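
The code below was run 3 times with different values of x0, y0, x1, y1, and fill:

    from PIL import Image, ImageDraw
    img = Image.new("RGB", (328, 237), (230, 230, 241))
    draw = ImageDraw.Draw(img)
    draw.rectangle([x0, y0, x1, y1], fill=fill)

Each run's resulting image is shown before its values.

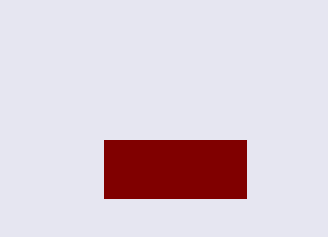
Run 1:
x0 = 104; y0 = 140; x1 = 246; y1 = 198; fill = 'maroon'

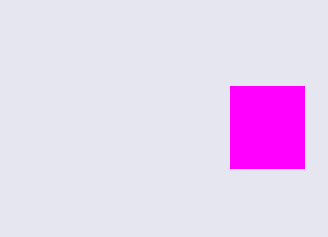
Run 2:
x0 = 230
y0 = 86
x1 = 304
y1 = 168
fill = 'magenta'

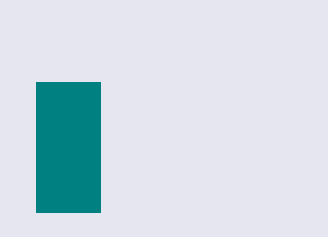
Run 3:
x0 = 36; y0 = 82; x1 = 100; y1 = 212; fill = 'teal'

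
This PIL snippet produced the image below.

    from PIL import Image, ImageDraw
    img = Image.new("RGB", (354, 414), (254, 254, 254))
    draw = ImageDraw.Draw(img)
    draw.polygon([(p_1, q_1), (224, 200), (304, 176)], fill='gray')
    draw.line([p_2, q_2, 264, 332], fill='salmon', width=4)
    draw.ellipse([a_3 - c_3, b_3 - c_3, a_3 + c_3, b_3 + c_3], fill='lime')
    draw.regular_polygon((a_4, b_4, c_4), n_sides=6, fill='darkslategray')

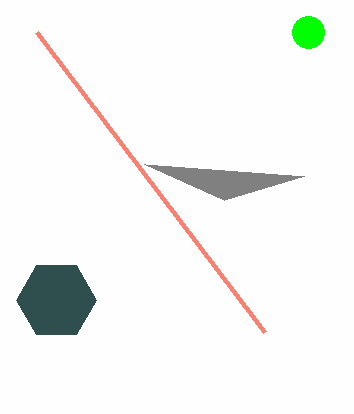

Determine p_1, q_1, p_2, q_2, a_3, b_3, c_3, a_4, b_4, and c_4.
p_1 = 144
q_1 = 164
p_2 = 36
q_2 = 32
a_3 = 308
b_3 = 32
c_3 = 16
a_4 = 56
b_4 = 300
c_4 = 40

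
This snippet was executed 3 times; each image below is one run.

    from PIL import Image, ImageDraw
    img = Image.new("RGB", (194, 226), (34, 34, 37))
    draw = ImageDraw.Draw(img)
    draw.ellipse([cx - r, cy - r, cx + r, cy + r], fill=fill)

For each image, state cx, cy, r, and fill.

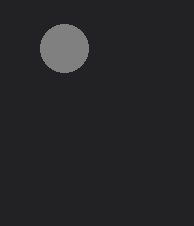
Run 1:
cx = 64; cy = 48; r = 24; fill = 'gray'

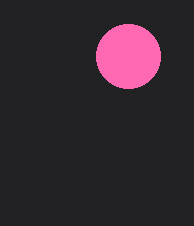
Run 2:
cx = 128
cy = 56
r = 32
fill = 'hotpink'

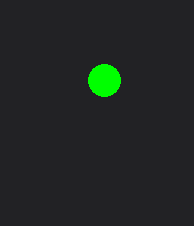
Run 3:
cx = 104; cy = 80; r = 16; fill = 'lime'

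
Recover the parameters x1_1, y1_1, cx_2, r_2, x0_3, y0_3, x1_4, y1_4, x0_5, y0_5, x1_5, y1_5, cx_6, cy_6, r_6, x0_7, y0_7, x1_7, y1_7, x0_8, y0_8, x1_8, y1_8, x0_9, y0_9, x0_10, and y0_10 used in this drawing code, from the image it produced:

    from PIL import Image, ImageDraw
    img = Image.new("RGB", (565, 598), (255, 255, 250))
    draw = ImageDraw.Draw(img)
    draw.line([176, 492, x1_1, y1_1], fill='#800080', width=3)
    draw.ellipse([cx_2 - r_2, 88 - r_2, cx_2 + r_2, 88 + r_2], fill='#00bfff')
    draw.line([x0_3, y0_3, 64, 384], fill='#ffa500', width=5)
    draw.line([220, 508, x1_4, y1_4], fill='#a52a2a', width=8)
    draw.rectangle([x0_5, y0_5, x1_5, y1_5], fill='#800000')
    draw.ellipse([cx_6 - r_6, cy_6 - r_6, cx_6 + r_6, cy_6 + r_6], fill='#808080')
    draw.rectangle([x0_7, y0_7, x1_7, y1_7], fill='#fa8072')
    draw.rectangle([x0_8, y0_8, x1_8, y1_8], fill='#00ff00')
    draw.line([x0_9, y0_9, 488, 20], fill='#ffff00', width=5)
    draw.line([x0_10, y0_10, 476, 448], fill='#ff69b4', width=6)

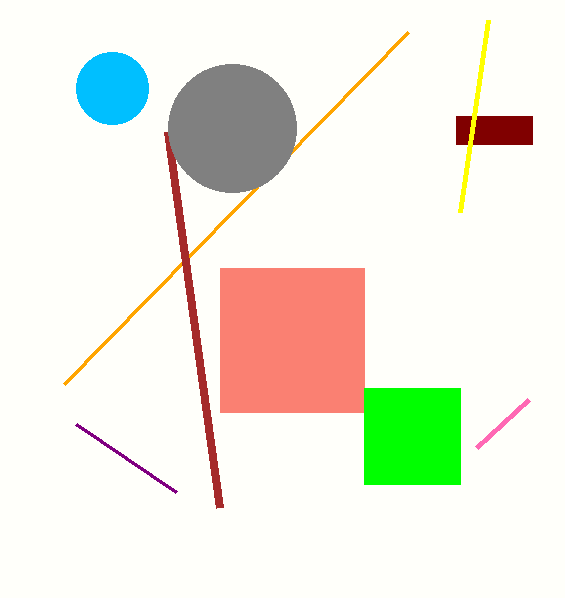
x1_1 = 76
y1_1 = 424
cx_2 = 112
r_2 = 36
x0_3 = 408
y0_3 = 32
x1_4 = 168
y1_4 = 132
x0_5 = 456
y0_5 = 116
x1_5 = 532
y1_5 = 144
cx_6 = 232
cy_6 = 128
r_6 = 64
x0_7 = 220
y0_7 = 268
x1_7 = 364
y1_7 = 412
x0_8 = 364
y0_8 = 388
x1_8 = 460
y1_8 = 484
x0_9 = 460
y0_9 = 212
x0_10 = 528
y0_10 = 400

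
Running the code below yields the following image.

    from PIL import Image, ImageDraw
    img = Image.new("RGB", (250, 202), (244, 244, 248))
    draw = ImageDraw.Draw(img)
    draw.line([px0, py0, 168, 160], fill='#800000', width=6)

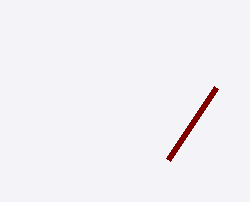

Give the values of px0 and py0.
px0 = 216
py0 = 88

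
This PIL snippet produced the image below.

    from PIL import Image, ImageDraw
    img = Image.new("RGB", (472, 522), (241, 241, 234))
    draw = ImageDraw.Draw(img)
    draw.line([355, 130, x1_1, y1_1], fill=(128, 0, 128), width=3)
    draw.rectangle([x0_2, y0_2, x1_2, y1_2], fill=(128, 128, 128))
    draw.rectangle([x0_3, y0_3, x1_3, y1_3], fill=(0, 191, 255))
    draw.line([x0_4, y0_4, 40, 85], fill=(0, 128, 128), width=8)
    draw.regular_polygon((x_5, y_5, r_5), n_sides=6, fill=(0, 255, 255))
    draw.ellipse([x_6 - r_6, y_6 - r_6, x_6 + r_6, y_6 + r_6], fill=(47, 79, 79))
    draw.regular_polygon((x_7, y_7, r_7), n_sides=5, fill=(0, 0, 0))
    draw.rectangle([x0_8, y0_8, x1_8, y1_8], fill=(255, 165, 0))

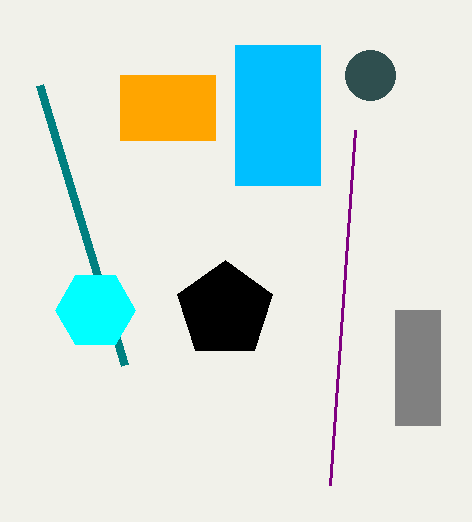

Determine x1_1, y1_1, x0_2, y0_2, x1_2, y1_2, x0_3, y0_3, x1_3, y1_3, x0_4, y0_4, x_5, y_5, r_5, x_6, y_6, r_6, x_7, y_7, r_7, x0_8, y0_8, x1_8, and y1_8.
x1_1 = 330; y1_1 = 485; x0_2 = 395; y0_2 = 310; x1_2 = 440; y1_2 = 425; x0_3 = 235; y0_3 = 45; x1_3 = 320; y1_3 = 185; x0_4 = 125; y0_4 = 365; x_5 = 95; y_5 = 310; r_5 = 40; x_6 = 370; y_6 = 75; r_6 = 25; x_7 = 225; y_7 = 310; r_7 = 50; x0_8 = 120; y0_8 = 75; x1_8 = 215; y1_8 = 140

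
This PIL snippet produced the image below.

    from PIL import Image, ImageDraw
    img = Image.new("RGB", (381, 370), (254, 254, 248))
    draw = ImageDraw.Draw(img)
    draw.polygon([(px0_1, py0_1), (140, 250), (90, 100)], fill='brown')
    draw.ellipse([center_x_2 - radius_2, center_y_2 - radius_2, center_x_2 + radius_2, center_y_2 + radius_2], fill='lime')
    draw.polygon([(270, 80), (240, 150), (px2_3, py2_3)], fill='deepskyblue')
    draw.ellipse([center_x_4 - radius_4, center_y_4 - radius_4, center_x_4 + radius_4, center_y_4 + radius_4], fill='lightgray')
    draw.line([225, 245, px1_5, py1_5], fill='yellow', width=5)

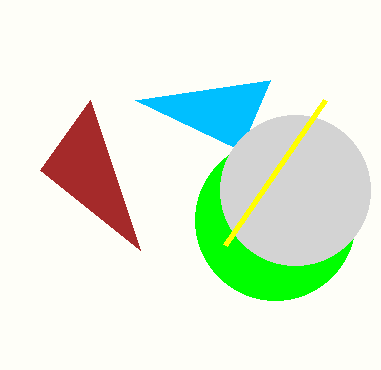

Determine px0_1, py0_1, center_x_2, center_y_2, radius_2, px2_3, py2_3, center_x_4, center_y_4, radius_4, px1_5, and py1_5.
px0_1 = 40
py0_1 = 170
center_x_2 = 275
center_y_2 = 220
radius_2 = 80
px2_3 = 135
py2_3 = 100
center_x_4 = 295
center_y_4 = 190
radius_4 = 75
px1_5 = 325
py1_5 = 100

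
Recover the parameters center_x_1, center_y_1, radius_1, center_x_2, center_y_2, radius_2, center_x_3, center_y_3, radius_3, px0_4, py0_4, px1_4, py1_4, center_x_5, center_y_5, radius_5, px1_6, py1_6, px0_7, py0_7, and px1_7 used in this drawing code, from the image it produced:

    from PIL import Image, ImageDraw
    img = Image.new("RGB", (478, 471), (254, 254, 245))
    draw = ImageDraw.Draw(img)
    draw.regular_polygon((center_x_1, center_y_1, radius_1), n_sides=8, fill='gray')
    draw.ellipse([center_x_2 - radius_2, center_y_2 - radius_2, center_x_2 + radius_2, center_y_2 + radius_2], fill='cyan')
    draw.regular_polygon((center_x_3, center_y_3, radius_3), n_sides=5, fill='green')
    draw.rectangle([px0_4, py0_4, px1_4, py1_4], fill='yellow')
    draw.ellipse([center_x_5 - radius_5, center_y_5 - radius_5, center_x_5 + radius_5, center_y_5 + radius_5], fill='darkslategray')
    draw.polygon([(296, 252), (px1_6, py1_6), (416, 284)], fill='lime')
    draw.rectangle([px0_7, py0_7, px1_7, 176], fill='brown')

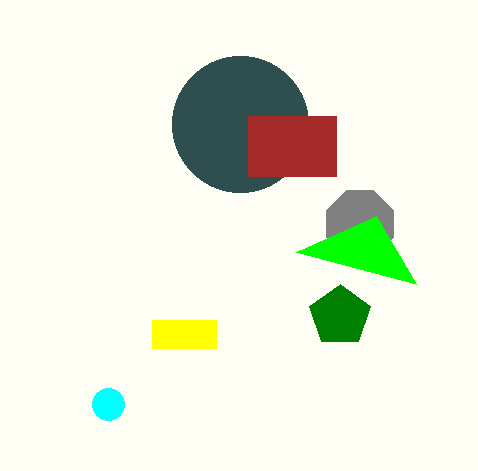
center_x_1 = 360; center_y_1 = 224; radius_1 = 36; center_x_2 = 108; center_y_2 = 404; radius_2 = 16; center_x_3 = 340; center_y_3 = 316; radius_3 = 32; px0_4 = 152; py0_4 = 320; px1_4 = 216; py1_4 = 348; center_x_5 = 240; center_y_5 = 124; radius_5 = 68; px1_6 = 376; py1_6 = 216; px0_7 = 248; py0_7 = 116; px1_7 = 336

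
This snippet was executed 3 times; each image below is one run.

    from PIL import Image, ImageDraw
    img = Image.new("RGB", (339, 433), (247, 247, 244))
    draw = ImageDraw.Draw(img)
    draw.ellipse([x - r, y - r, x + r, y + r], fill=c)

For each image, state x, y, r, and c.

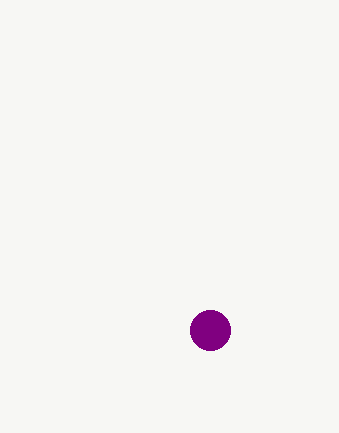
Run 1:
x = 210
y = 330
r = 20
c = 'purple'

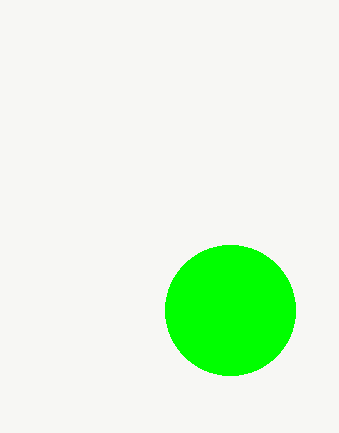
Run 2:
x = 230; y = 310; r = 65; c = 'lime'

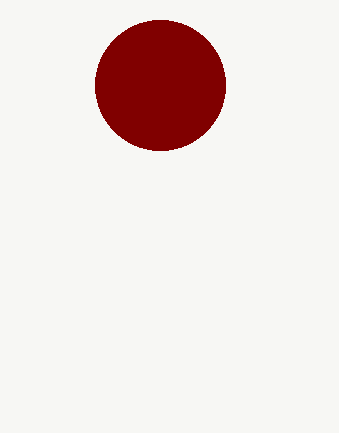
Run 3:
x = 160
y = 85
r = 65
c = 'maroon'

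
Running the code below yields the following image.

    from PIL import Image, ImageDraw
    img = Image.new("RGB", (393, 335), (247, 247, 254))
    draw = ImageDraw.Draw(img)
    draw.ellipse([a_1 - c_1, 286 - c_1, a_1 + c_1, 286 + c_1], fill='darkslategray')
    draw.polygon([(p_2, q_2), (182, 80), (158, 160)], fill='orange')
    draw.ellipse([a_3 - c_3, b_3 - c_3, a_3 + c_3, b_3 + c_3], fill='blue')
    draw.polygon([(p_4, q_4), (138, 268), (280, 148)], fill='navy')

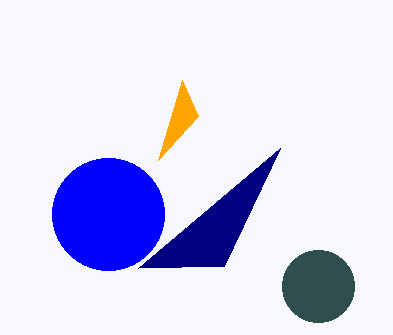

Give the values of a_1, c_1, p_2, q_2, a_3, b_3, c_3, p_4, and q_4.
a_1 = 318
c_1 = 36
p_2 = 198
q_2 = 116
a_3 = 108
b_3 = 214
c_3 = 56
p_4 = 224
q_4 = 266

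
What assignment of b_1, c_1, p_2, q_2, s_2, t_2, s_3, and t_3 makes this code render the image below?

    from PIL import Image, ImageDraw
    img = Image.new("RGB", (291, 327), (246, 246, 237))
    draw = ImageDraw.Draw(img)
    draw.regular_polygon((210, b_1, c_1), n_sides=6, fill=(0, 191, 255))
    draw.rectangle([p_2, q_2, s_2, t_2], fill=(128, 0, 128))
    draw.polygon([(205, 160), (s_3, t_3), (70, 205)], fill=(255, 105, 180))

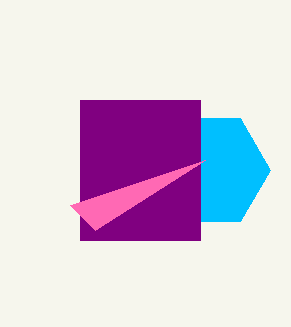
b_1 = 170, c_1 = 60, p_2 = 80, q_2 = 100, s_2 = 200, t_2 = 240, s_3 = 95, t_3 = 230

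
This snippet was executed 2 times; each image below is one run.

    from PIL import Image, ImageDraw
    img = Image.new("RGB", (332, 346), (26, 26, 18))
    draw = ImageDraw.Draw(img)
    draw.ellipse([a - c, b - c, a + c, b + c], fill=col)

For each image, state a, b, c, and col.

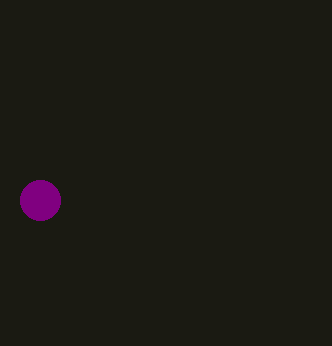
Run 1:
a = 40
b = 200
c = 20
col = 'purple'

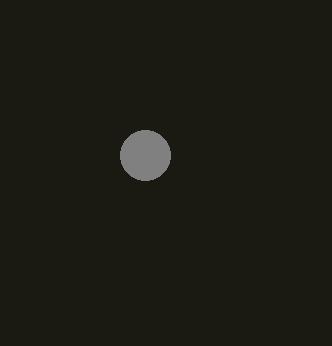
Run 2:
a = 145; b = 155; c = 25; col = 'gray'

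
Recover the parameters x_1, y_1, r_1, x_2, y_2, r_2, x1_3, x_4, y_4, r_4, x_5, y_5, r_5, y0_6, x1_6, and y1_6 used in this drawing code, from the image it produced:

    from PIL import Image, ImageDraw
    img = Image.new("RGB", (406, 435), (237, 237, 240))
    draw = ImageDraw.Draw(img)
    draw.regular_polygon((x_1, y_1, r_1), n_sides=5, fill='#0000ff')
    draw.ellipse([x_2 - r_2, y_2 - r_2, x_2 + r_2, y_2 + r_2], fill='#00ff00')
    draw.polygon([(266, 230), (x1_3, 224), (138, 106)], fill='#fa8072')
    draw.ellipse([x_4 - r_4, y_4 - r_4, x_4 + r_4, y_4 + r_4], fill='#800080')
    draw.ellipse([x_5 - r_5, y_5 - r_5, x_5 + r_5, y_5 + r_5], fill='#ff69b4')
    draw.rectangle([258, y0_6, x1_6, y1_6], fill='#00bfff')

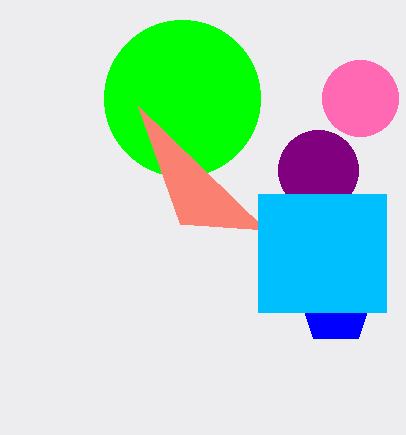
x_1 = 336
y_1 = 308
r_1 = 38
x_2 = 182
y_2 = 98
r_2 = 78
x1_3 = 180
x_4 = 318
y_4 = 170
r_4 = 40
x_5 = 360
y_5 = 98
r_5 = 38
y0_6 = 194
x1_6 = 386
y1_6 = 312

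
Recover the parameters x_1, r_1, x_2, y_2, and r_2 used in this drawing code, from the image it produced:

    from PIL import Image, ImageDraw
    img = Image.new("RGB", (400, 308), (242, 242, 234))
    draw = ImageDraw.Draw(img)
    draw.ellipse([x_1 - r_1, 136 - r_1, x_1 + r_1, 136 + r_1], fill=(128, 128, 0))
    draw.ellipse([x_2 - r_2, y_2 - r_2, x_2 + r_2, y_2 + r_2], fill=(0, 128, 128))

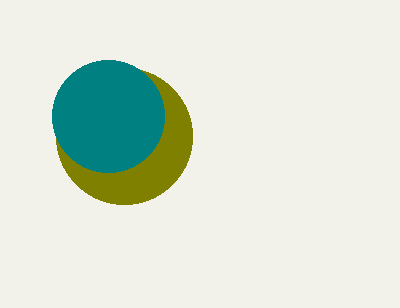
x_1 = 124, r_1 = 68, x_2 = 108, y_2 = 116, r_2 = 56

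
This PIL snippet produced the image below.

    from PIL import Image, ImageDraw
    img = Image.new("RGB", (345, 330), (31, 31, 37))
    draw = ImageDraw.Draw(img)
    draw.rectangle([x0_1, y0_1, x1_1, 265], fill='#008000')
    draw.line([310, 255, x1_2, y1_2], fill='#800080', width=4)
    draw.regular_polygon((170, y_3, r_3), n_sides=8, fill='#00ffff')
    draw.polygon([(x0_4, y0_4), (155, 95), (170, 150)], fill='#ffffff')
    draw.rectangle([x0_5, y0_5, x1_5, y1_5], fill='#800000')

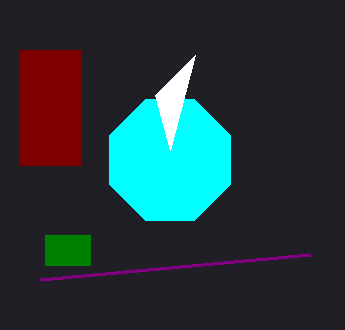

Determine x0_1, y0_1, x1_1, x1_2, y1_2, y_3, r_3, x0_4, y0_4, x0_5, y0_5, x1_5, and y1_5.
x0_1 = 45, y0_1 = 235, x1_1 = 90, x1_2 = 40, y1_2 = 280, y_3 = 160, r_3 = 65, x0_4 = 195, y0_4 = 55, x0_5 = 20, y0_5 = 50, x1_5 = 80, y1_5 = 165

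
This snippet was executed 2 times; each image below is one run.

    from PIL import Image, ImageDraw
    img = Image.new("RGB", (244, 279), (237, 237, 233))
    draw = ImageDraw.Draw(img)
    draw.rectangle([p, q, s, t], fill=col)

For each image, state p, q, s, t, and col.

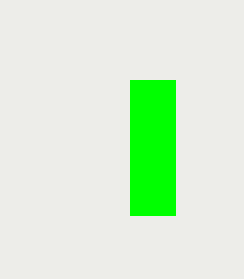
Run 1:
p = 130; q = 80; s = 175; t = 215; col = 'lime'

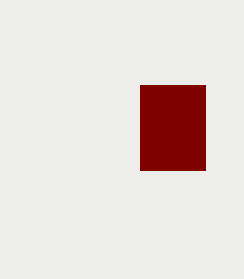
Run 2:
p = 140, q = 85, s = 205, t = 170, col = 'maroon'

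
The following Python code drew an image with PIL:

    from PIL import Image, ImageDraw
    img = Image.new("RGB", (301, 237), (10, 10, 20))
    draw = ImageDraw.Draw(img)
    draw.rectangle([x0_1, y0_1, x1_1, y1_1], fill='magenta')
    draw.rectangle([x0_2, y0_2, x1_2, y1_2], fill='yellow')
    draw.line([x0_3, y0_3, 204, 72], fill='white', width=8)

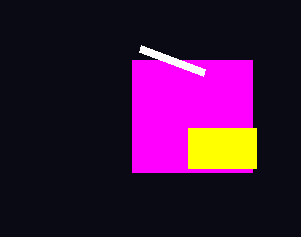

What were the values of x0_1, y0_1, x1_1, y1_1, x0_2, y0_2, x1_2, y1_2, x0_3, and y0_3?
x0_1 = 132, y0_1 = 60, x1_1 = 252, y1_1 = 172, x0_2 = 188, y0_2 = 128, x1_2 = 256, y1_2 = 168, x0_3 = 140, y0_3 = 48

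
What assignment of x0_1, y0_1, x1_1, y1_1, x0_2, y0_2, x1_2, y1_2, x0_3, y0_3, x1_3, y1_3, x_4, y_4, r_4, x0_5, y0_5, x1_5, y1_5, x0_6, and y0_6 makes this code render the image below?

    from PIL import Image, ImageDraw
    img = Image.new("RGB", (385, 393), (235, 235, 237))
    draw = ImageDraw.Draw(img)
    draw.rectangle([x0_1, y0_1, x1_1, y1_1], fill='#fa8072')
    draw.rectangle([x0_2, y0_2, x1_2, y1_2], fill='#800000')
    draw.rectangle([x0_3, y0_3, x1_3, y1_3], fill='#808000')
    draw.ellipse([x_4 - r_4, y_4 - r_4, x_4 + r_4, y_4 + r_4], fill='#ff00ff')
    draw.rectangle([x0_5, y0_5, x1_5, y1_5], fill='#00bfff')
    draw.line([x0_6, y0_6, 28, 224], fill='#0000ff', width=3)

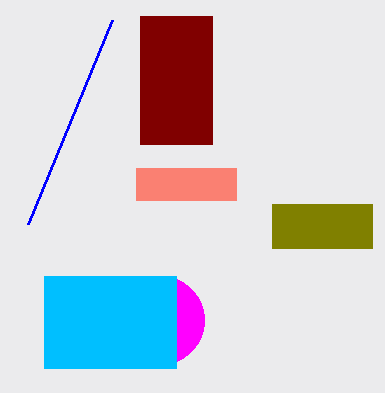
x0_1 = 136
y0_1 = 168
x1_1 = 236
y1_1 = 200
x0_2 = 140
y0_2 = 16
x1_2 = 212
y1_2 = 144
x0_3 = 272
y0_3 = 204
x1_3 = 372
y1_3 = 248
x_4 = 160
y_4 = 320
r_4 = 44
x0_5 = 44
y0_5 = 276
x1_5 = 176
y1_5 = 368
x0_6 = 112
y0_6 = 20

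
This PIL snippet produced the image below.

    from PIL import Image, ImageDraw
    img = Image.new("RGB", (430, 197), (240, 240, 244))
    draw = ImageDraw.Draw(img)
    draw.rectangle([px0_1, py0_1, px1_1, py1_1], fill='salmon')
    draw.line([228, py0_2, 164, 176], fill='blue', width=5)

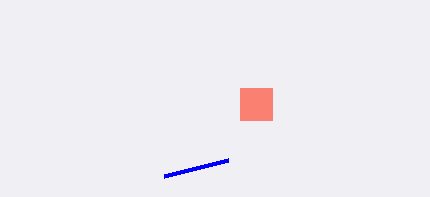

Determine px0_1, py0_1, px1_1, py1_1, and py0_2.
px0_1 = 240; py0_1 = 88; px1_1 = 272; py1_1 = 120; py0_2 = 160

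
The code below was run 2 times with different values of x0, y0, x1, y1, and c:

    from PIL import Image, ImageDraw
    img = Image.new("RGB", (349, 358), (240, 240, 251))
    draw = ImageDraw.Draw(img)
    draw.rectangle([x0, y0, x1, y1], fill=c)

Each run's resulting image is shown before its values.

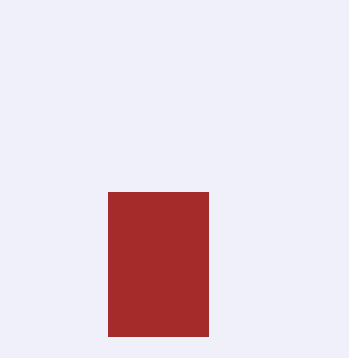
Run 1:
x0 = 108
y0 = 192
x1 = 208
y1 = 336
c = 'brown'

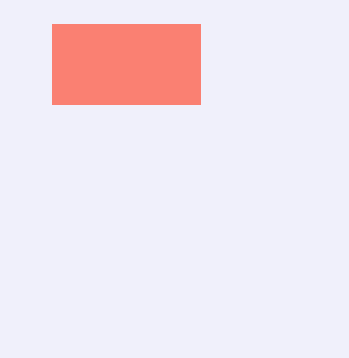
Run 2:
x0 = 52; y0 = 24; x1 = 200; y1 = 104; c = 'salmon'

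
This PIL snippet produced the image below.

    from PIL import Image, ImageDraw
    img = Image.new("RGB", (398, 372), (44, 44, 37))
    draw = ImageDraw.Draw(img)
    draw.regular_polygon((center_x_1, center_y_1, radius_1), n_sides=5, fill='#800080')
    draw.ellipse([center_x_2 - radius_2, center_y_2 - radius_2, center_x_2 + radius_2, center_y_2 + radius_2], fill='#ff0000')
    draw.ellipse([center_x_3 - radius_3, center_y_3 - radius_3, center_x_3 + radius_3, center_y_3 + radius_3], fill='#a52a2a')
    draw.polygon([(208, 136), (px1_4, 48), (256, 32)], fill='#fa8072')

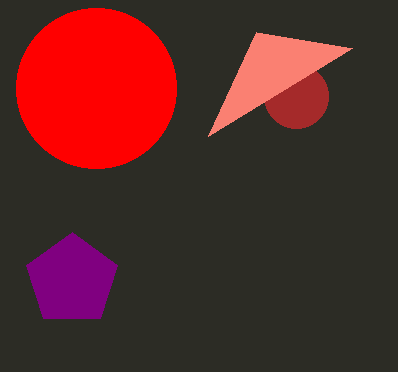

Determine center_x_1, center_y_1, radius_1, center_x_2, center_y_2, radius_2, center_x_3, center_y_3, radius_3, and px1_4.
center_x_1 = 72; center_y_1 = 280; radius_1 = 48; center_x_2 = 96; center_y_2 = 88; radius_2 = 80; center_x_3 = 296; center_y_3 = 96; radius_3 = 32; px1_4 = 352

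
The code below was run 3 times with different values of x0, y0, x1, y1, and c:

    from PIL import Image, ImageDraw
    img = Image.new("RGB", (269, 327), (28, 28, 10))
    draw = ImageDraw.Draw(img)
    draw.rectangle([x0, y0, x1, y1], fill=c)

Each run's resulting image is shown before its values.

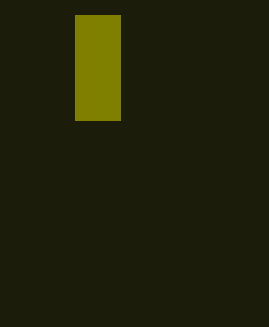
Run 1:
x0 = 75, y0 = 15, x1 = 120, y1 = 120, c = 'olive'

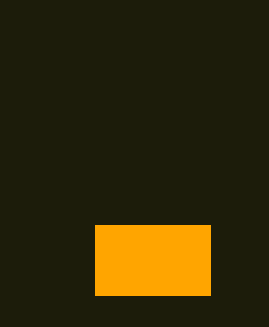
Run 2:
x0 = 95; y0 = 225; x1 = 210; y1 = 295; c = 'orange'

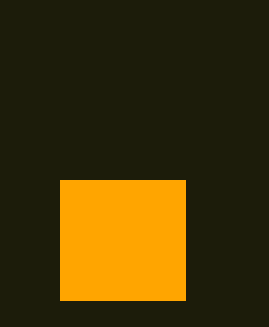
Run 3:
x0 = 60, y0 = 180, x1 = 185, y1 = 300, c = 'orange'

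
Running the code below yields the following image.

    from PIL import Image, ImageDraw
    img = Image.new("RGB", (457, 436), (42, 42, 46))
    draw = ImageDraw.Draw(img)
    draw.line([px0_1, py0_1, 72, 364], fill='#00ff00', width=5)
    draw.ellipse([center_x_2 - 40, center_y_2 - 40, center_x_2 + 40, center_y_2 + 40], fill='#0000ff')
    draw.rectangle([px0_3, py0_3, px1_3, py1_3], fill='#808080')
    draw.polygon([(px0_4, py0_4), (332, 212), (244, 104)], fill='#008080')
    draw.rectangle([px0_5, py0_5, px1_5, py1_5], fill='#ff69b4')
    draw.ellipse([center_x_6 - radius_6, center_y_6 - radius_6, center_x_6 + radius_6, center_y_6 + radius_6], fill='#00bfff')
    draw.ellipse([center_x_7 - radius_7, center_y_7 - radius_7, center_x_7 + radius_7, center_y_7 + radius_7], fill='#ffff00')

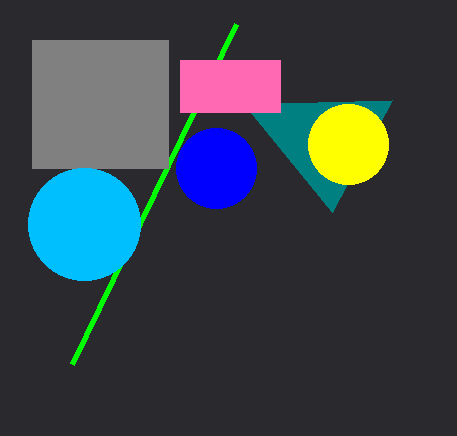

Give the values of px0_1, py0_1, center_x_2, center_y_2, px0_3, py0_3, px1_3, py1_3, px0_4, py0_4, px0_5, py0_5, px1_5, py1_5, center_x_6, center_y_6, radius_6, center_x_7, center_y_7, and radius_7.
px0_1 = 236, py0_1 = 24, center_x_2 = 216, center_y_2 = 168, px0_3 = 32, py0_3 = 40, px1_3 = 168, py1_3 = 168, px0_4 = 392, py0_4 = 100, px0_5 = 180, py0_5 = 60, px1_5 = 280, py1_5 = 112, center_x_6 = 84, center_y_6 = 224, radius_6 = 56, center_x_7 = 348, center_y_7 = 144, radius_7 = 40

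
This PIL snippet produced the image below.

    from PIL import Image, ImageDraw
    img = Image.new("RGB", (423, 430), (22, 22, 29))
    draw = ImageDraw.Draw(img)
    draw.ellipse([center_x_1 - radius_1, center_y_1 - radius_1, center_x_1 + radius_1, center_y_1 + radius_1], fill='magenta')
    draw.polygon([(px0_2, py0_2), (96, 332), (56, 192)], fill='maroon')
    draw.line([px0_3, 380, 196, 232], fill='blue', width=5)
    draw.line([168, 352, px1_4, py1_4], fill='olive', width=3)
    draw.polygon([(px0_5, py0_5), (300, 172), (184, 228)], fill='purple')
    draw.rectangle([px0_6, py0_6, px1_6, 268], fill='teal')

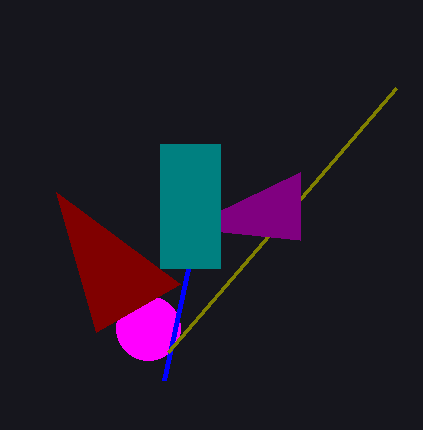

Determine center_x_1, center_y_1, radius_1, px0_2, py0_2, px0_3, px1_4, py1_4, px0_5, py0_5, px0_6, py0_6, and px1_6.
center_x_1 = 148; center_y_1 = 328; radius_1 = 32; px0_2 = 180; py0_2 = 284; px0_3 = 164; px1_4 = 396; py1_4 = 88; px0_5 = 300; py0_5 = 240; px0_6 = 160; py0_6 = 144; px1_6 = 220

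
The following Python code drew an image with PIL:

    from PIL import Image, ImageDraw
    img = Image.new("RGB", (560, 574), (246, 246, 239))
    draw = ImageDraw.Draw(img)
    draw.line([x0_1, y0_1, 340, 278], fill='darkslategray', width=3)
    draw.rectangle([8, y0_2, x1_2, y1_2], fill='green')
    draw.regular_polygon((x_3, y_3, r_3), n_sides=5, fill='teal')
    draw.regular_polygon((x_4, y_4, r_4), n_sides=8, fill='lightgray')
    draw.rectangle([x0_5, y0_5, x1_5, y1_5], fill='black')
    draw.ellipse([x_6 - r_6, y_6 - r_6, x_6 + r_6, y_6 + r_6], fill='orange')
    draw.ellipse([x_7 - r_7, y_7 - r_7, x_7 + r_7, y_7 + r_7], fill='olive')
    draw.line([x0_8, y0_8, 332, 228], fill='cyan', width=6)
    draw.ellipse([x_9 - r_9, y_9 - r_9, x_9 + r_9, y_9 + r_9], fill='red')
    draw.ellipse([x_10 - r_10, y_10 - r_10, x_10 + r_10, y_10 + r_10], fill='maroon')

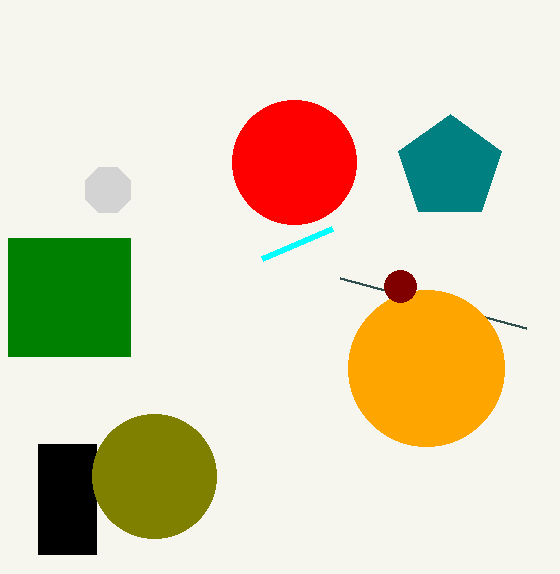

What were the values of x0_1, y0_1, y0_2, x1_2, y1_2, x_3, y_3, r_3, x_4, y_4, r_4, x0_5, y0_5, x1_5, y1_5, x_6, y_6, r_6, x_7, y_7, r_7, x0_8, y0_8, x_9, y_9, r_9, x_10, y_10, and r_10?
x0_1 = 526
y0_1 = 328
y0_2 = 238
x1_2 = 130
y1_2 = 356
x_3 = 450
y_3 = 168
r_3 = 54
x_4 = 108
y_4 = 190
r_4 = 24
x0_5 = 38
y0_5 = 444
x1_5 = 96
y1_5 = 554
x_6 = 426
y_6 = 368
r_6 = 78
x_7 = 154
y_7 = 476
r_7 = 62
x0_8 = 262
y0_8 = 258
x_9 = 294
y_9 = 162
r_9 = 62
x_10 = 400
y_10 = 286
r_10 = 16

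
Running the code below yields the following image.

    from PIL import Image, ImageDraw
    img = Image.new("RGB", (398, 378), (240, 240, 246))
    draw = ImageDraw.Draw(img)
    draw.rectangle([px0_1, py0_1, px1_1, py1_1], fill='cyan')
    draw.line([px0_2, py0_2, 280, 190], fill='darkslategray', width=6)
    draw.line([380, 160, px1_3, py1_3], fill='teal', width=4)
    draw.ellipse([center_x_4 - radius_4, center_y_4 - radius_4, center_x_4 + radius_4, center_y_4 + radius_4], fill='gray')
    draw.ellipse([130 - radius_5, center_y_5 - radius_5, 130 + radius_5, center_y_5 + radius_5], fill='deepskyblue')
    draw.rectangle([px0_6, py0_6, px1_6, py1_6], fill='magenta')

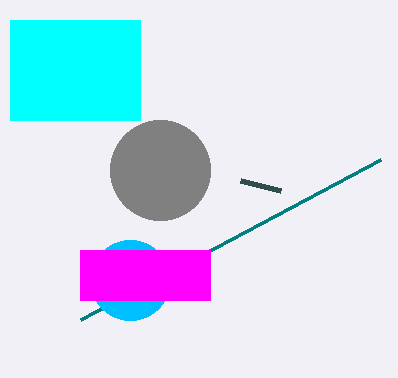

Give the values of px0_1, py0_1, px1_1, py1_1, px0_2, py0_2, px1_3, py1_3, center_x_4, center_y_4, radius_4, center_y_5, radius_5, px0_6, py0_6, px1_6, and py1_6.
px0_1 = 10; py0_1 = 20; px1_1 = 140; py1_1 = 120; px0_2 = 240; py0_2 = 180; px1_3 = 80; py1_3 = 320; center_x_4 = 160; center_y_4 = 170; radius_4 = 50; center_y_5 = 280; radius_5 = 40; px0_6 = 80; py0_6 = 250; px1_6 = 210; py1_6 = 300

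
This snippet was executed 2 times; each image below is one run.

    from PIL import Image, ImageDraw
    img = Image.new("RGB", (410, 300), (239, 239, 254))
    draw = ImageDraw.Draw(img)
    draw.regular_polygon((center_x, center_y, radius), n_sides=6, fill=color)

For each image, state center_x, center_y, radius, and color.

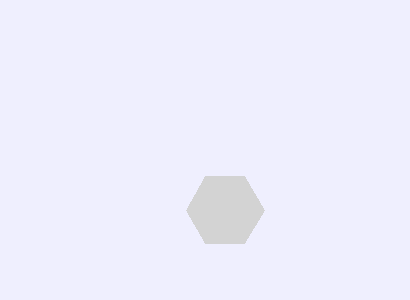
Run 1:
center_x = 225; center_y = 210; radius = 39; color = 'lightgray'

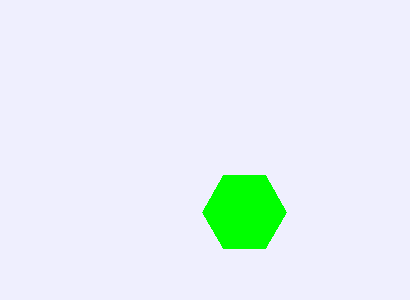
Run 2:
center_x = 244
center_y = 212
radius = 42
color = 'lime'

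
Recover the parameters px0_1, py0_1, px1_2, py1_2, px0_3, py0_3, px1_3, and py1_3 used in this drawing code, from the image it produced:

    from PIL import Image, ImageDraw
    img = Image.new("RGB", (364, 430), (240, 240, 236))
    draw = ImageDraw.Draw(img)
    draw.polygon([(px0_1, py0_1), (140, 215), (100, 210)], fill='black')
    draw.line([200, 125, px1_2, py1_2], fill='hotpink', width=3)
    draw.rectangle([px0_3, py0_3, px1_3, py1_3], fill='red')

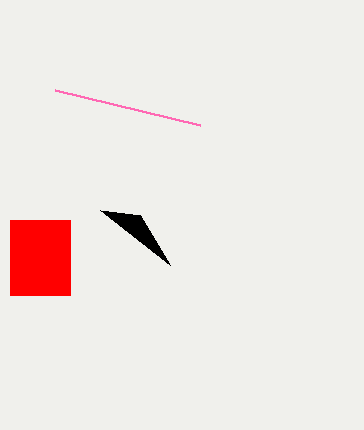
px0_1 = 170; py0_1 = 265; px1_2 = 55; py1_2 = 90; px0_3 = 10; py0_3 = 220; px1_3 = 70; py1_3 = 295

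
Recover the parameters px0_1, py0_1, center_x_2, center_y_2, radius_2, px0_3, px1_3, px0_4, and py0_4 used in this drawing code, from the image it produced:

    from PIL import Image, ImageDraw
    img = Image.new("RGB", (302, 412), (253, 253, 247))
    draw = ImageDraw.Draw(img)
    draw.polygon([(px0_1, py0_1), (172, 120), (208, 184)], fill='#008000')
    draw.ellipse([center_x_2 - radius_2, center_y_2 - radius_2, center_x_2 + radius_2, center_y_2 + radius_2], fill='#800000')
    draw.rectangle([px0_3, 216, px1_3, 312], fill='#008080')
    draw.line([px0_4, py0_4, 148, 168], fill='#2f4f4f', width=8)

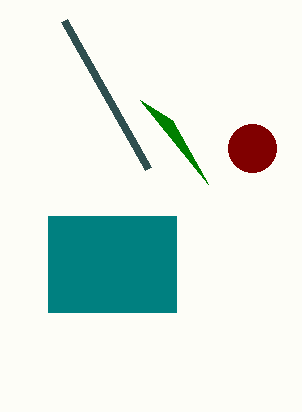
px0_1 = 140, py0_1 = 100, center_x_2 = 252, center_y_2 = 148, radius_2 = 24, px0_3 = 48, px1_3 = 176, px0_4 = 64, py0_4 = 20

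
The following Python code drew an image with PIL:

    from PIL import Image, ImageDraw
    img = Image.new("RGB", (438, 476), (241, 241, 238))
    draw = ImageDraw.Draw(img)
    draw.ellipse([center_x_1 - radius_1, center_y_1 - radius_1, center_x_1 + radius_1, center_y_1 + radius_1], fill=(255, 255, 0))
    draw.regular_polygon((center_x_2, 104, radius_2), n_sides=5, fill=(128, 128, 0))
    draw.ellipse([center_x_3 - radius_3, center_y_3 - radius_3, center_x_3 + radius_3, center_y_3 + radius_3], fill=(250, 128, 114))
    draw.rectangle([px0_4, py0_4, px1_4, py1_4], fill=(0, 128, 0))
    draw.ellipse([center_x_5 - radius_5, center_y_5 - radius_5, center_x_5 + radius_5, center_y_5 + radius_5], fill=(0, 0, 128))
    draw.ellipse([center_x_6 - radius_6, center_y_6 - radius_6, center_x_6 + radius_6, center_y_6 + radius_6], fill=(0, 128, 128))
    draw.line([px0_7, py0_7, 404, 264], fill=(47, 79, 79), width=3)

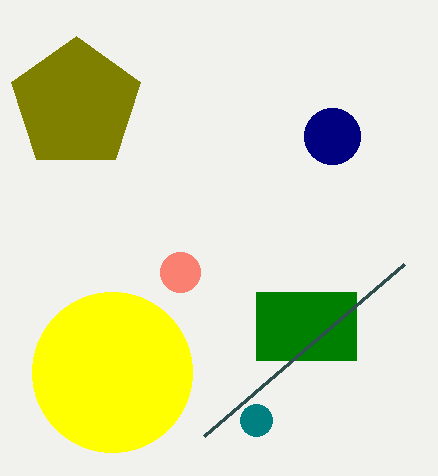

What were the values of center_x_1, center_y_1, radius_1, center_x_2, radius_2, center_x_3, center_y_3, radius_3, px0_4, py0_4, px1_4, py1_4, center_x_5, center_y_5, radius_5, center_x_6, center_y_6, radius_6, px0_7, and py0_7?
center_x_1 = 112
center_y_1 = 372
radius_1 = 80
center_x_2 = 76
radius_2 = 68
center_x_3 = 180
center_y_3 = 272
radius_3 = 20
px0_4 = 256
py0_4 = 292
px1_4 = 356
py1_4 = 360
center_x_5 = 332
center_y_5 = 136
radius_5 = 28
center_x_6 = 256
center_y_6 = 420
radius_6 = 16
px0_7 = 204
py0_7 = 436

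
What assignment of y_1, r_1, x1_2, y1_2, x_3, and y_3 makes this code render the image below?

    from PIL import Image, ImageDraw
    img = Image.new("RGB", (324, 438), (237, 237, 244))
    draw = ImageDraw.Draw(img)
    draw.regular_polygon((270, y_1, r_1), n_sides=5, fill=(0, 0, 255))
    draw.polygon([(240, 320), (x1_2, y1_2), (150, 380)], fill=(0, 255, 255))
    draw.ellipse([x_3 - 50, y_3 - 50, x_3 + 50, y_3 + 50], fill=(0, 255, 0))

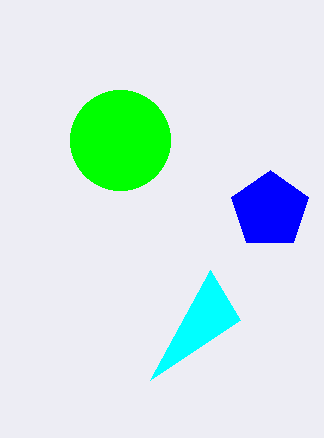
y_1 = 210
r_1 = 40
x1_2 = 210
y1_2 = 270
x_3 = 120
y_3 = 140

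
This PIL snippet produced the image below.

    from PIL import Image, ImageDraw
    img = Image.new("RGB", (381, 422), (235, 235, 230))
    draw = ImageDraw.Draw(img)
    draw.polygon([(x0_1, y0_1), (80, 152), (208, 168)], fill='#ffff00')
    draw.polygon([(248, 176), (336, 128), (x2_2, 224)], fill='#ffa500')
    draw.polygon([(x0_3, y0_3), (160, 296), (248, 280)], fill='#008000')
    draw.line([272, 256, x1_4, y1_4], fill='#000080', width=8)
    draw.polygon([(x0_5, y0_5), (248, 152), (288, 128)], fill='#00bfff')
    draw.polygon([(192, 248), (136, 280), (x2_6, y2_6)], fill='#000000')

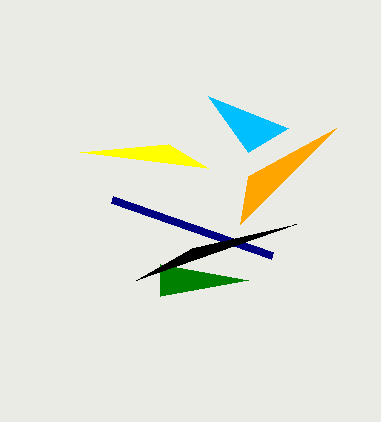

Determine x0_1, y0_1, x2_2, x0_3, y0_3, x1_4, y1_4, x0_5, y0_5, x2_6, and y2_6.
x0_1 = 168, y0_1 = 144, x2_2 = 240, x0_3 = 160, y0_3 = 264, x1_4 = 112, y1_4 = 200, x0_5 = 208, y0_5 = 96, x2_6 = 296, y2_6 = 224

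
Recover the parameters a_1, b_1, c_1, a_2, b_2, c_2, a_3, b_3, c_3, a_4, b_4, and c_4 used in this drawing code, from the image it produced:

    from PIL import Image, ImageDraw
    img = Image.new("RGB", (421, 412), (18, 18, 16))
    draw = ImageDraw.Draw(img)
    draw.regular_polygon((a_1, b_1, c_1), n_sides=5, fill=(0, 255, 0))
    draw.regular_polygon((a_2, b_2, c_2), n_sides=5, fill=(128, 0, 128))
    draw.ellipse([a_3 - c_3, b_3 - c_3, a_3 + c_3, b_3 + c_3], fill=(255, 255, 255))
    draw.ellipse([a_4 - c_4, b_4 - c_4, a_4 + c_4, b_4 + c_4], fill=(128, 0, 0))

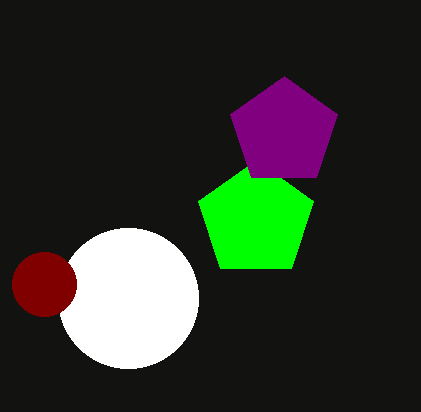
a_1 = 256, b_1 = 220, c_1 = 60, a_2 = 284, b_2 = 132, c_2 = 56, a_3 = 128, b_3 = 298, c_3 = 70, a_4 = 44, b_4 = 284, c_4 = 32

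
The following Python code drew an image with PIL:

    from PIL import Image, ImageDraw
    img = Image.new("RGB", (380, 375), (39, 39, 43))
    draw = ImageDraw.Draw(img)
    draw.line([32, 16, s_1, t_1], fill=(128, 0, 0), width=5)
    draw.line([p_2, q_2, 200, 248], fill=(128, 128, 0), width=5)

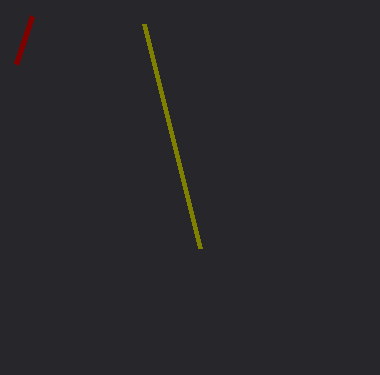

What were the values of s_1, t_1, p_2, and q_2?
s_1 = 16, t_1 = 64, p_2 = 144, q_2 = 24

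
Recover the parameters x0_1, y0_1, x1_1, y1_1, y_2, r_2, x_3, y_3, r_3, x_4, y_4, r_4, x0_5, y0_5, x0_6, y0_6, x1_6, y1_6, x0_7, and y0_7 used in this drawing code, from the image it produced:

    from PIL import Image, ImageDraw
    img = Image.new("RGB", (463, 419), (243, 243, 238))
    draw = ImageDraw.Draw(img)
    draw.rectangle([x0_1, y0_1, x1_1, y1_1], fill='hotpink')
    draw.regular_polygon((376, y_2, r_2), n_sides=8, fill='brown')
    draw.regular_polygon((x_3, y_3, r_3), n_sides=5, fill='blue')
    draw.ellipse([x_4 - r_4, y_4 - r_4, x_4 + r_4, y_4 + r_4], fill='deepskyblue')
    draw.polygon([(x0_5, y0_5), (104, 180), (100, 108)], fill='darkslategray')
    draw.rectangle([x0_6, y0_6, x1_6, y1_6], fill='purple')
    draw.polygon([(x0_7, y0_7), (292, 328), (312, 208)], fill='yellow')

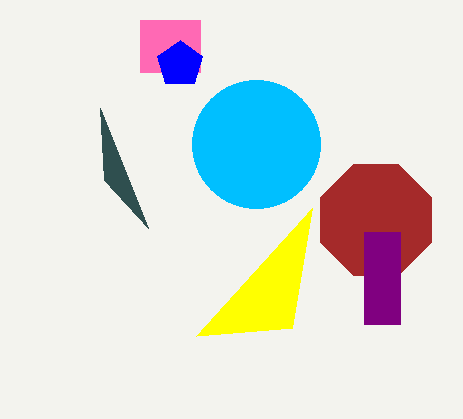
x0_1 = 140
y0_1 = 20
x1_1 = 200
y1_1 = 72
y_2 = 220
r_2 = 60
x_3 = 180
y_3 = 64
r_3 = 24
x_4 = 256
y_4 = 144
r_4 = 64
x0_5 = 148
y0_5 = 228
x0_6 = 364
y0_6 = 232
x1_6 = 400
y1_6 = 324
x0_7 = 196
y0_7 = 336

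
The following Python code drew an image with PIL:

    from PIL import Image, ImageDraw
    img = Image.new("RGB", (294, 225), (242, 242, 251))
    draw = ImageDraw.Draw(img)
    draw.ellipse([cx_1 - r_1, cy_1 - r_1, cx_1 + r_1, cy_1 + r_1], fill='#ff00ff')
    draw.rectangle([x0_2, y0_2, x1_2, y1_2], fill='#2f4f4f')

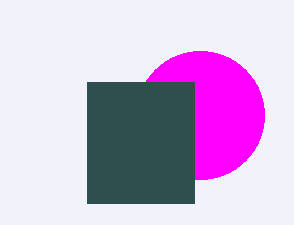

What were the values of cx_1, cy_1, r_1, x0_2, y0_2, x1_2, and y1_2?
cx_1 = 200, cy_1 = 115, r_1 = 64, x0_2 = 87, y0_2 = 82, x1_2 = 194, y1_2 = 203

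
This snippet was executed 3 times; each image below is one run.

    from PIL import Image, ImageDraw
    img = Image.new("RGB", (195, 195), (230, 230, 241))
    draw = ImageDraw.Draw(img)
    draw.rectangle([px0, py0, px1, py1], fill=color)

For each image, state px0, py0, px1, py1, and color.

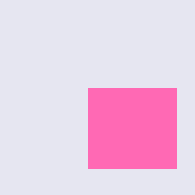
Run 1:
px0 = 88, py0 = 88, px1 = 176, py1 = 168, color = 'hotpink'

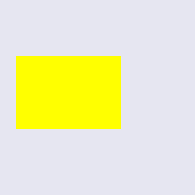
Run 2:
px0 = 16
py0 = 56
px1 = 120
py1 = 128
color = 'yellow'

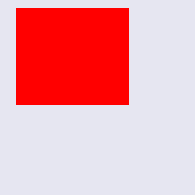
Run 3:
px0 = 16, py0 = 8, px1 = 128, py1 = 104, color = 'red'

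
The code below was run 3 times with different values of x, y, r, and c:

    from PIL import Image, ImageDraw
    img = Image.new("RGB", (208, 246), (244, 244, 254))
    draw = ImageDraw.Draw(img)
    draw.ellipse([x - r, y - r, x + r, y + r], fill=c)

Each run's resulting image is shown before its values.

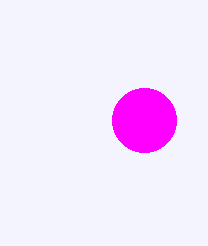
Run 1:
x = 144
y = 120
r = 32
c = 'magenta'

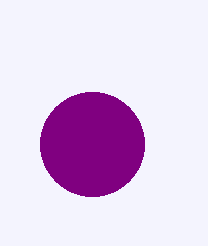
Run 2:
x = 92
y = 144
r = 52
c = 'purple'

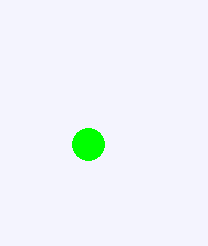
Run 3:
x = 88; y = 144; r = 16; c = 'lime'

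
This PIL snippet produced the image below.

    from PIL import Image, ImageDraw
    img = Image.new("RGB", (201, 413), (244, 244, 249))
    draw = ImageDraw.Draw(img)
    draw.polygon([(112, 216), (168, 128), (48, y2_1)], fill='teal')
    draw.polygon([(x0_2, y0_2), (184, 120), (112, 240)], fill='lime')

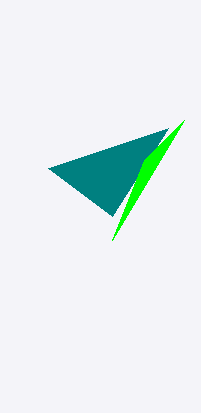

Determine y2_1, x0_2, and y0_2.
y2_1 = 168, x0_2 = 144, y0_2 = 160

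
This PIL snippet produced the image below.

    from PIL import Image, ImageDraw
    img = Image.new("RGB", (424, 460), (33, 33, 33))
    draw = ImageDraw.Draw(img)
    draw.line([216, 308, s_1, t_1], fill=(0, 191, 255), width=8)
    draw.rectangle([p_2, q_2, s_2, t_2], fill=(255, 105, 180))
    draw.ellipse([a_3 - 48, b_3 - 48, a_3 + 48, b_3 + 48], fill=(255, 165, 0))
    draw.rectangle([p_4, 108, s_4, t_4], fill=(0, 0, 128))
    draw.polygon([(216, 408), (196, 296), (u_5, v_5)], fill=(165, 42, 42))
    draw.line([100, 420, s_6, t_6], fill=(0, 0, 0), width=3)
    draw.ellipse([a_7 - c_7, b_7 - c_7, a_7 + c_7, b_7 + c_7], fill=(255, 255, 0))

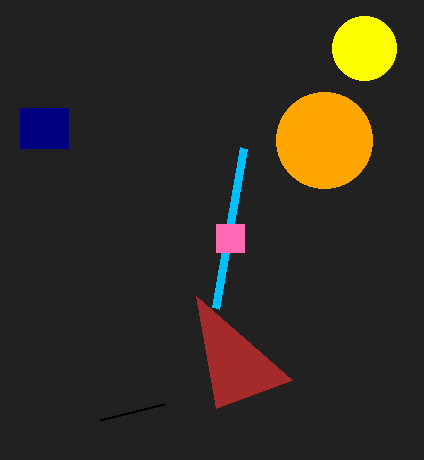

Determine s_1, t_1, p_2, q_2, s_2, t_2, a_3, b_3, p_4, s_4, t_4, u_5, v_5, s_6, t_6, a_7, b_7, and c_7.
s_1 = 244, t_1 = 148, p_2 = 216, q_2 = 224, s_2 = 244, t_2 = 252, a_3 = 324, b_3 = 140, p_4 = 20, s_4 = 68, t_4 = 148, u_5 = 292, v_5 = 380, s_6 = 164, t_6 = 404, a_7 = 364, b_7 = 48, c_7 = 32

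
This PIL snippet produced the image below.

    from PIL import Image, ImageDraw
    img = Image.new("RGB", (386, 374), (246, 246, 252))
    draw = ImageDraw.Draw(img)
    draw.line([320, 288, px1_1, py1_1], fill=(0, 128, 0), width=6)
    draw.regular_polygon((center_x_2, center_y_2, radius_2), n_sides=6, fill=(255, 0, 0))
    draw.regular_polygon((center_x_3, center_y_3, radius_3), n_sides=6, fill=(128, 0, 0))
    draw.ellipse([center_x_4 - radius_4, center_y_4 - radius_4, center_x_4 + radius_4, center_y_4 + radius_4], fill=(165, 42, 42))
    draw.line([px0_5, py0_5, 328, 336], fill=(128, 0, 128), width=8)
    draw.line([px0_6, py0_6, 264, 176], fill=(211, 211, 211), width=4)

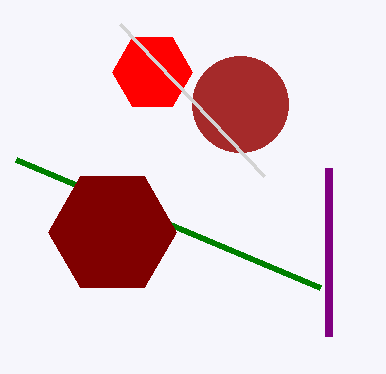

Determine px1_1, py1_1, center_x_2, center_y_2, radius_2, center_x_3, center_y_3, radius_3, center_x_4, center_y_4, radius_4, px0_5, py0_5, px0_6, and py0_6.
px1_1 = 16; py1_1 = 160; center_x_2 = 152; center_y_2 = 72; radius_2 = 40; center_x_3 = 112; center_y_3 = 232; radius_3 = 64; center_x_4 = 240; center_y_4 = 104; radius_4 = 48; px0_5 = 328; py0_5 = 168; px0_6 = 120; py0_6 = 24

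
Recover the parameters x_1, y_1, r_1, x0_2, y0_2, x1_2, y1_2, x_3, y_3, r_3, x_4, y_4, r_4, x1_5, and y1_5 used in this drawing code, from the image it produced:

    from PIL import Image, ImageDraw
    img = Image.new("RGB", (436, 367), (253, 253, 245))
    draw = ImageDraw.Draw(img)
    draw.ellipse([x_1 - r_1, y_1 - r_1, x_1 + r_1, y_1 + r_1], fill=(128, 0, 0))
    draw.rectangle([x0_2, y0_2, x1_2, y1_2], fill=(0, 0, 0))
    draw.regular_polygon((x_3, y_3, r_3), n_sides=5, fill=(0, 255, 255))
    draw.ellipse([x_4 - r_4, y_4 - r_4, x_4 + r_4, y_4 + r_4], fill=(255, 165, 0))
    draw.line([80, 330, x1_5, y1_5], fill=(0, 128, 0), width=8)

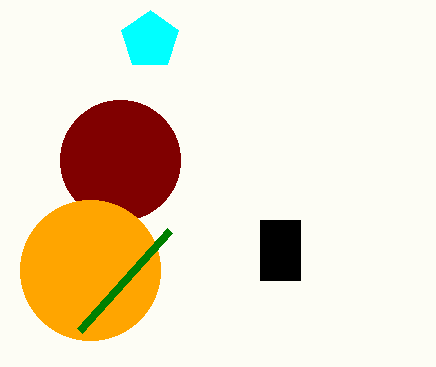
x_1 = 120, y_1 = 160, r_1 = 60, x0_2 = 260, y0_2 = 220, x1_2 = 300, y1_2 = 280, x_3 = 150, y_3 = 40, r_3 = 30, x_4 = 90, y_4 = 270, r_4 = 70, x1_5 = 170, y1_5 = 230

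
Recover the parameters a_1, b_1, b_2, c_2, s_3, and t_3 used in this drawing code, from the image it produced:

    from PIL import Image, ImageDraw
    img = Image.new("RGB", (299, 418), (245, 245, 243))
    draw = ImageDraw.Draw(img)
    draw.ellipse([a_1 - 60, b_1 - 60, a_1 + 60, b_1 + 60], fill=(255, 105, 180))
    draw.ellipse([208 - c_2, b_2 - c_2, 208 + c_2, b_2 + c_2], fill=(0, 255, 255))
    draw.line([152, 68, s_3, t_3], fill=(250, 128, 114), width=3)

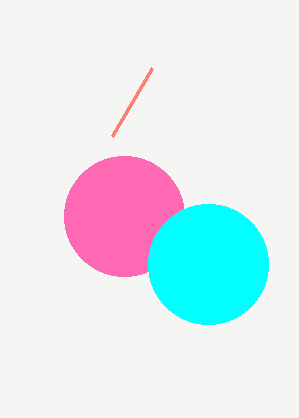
a_1 = 124, b_1 = 216, b_2 = 264, c_2 = 60, s_3 = 112, t_3 = 136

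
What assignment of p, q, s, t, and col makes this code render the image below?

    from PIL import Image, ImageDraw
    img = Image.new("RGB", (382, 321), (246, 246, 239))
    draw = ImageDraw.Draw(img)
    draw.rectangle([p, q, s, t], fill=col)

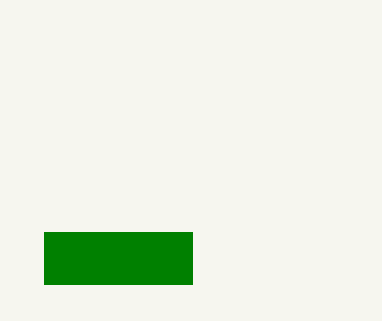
p = 44; q = 232; s = 192; t = 284; col = 'green'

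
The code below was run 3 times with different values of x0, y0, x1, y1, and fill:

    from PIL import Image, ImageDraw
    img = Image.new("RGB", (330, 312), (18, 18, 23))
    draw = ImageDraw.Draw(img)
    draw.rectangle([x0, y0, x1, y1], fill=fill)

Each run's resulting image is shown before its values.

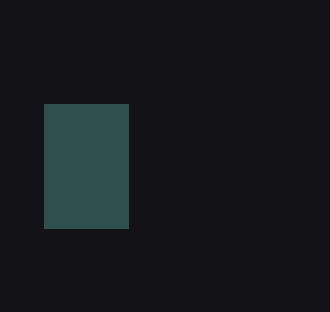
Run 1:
x0 = 44, y0 = 104, x1 = 128, y1 = 228, fill = 'darkslategray'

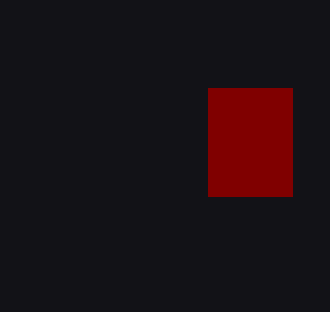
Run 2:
x0 = 208; y0 = 88; x1 = 292; y1 = 196; fill = 'maroon'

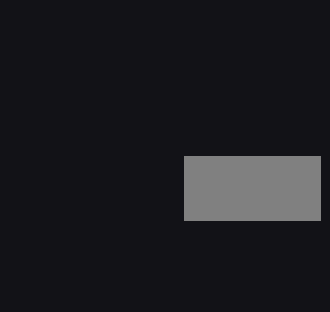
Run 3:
x0 = 184
y0 = 156
x1 = 320
y1 = 220
fill = 'gray'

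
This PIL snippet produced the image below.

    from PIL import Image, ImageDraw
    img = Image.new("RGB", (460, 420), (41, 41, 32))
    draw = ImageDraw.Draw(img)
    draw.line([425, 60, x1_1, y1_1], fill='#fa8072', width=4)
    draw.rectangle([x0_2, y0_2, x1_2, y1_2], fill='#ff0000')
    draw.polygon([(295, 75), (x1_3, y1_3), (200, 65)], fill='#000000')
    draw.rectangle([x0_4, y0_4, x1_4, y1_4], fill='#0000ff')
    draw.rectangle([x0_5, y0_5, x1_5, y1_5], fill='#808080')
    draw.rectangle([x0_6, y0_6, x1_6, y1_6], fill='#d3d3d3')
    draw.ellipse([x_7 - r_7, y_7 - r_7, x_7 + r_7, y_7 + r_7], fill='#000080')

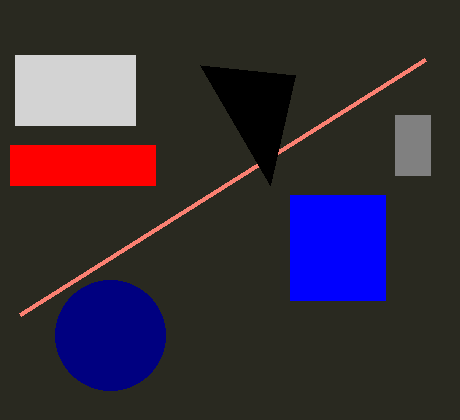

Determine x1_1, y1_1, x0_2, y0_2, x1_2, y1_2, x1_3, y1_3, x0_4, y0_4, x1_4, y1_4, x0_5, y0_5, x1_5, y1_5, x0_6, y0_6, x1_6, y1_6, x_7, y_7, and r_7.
x1_1 = 20; y1_1 = 315; x0_2 = 10; y0_2 = 145; x1_2 = 155; y1_2 = 185; x1_3 = 270; y1_3 = 185; x0_4 = 290; y0_4 = 195; x1_4 = 385; y1_4 = 300; x0_5 = 395; y0_5 = 115; x1_5 = 430; y1_5 = 175; x0_6 = 15; y0_6 = 55; x1_6 = 135; y1_6 = 125; x_7 = 110; y_7 = 335; r_7 = 55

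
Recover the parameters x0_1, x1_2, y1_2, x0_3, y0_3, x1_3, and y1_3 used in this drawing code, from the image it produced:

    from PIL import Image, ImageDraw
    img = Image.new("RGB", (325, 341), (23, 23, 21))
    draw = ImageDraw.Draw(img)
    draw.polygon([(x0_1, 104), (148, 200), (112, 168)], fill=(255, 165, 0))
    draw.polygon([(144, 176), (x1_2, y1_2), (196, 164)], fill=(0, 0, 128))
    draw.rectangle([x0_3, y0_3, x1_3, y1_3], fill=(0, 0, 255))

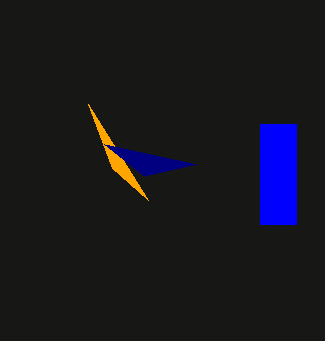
x0_1 = 88; x1_2 = 104; y1_2 = 144; x0_3 = 260; y0_3 = 124; x1_3 = 296; y1_3 = 224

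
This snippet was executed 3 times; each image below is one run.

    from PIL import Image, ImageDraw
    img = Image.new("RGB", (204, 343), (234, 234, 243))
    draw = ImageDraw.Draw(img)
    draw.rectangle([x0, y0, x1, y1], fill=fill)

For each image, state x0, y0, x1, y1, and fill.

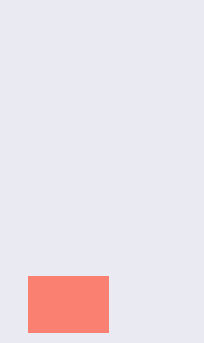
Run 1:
x0 = 28
y0 = 276
x1 = 108
y1 = 332
fill = 'salmon'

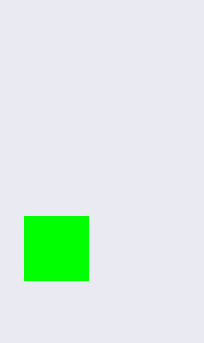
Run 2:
x0 = 24, y0 = 216, x1 = 88, y1 = 280, fill = 'lime'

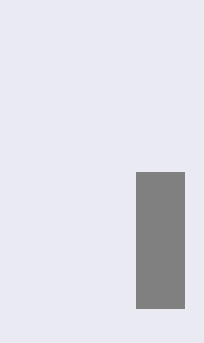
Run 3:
x0 = 136; y0 = 172; x1 = 184; y1 = 308; fill = 'gray'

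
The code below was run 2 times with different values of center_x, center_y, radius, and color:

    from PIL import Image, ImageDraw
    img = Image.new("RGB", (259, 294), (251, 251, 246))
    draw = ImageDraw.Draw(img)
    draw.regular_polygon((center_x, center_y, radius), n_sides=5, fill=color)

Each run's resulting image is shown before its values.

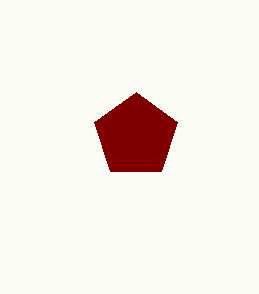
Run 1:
center_x = 136, center_y = 136, radius = 44, color = 'maroon'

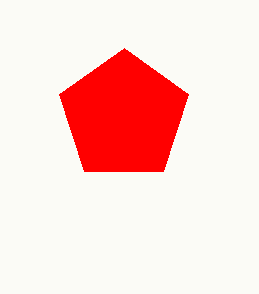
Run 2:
center_x = 124; center_y = 116; radius = 68; color = 'red'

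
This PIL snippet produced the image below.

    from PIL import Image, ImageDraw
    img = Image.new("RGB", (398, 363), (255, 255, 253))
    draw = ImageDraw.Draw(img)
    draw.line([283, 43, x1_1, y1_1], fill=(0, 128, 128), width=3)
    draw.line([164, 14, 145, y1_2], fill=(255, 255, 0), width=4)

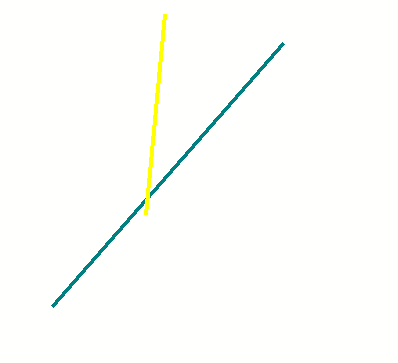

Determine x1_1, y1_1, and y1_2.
x1_1 = 52, y1_1 = 306, y1_2 = 214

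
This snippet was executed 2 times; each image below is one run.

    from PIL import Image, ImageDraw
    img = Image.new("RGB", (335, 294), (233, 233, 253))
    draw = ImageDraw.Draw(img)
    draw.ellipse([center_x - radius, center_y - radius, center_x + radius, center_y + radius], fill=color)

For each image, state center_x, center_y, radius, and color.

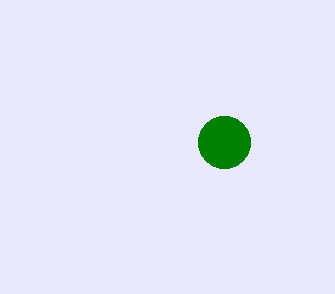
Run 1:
center_x = 224, center_y = 142, radius = 26, color = 'green'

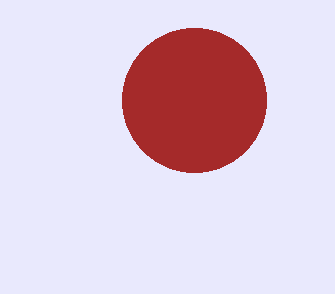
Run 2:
center_x = 194; center_y = 100; radius = 72; color = 'brown'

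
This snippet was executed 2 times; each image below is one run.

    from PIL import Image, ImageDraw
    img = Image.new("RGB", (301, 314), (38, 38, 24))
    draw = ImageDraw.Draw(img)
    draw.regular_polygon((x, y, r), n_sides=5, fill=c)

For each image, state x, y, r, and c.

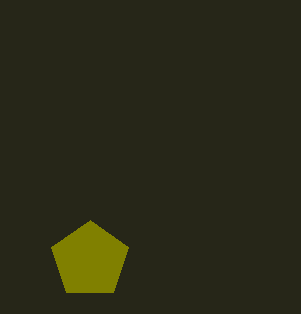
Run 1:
x = 90
y = 260
r = 40
c = 'olive'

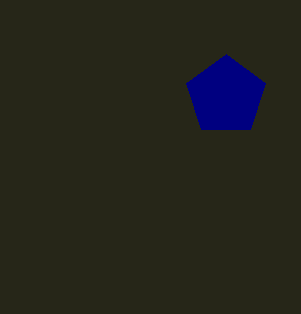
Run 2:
x = 226, y = 96, r = 42, c = 'navy'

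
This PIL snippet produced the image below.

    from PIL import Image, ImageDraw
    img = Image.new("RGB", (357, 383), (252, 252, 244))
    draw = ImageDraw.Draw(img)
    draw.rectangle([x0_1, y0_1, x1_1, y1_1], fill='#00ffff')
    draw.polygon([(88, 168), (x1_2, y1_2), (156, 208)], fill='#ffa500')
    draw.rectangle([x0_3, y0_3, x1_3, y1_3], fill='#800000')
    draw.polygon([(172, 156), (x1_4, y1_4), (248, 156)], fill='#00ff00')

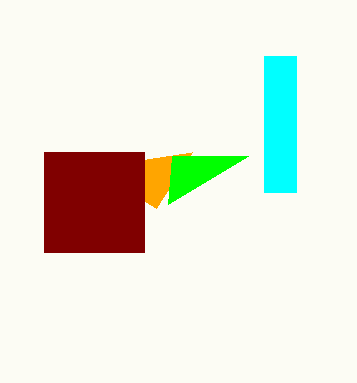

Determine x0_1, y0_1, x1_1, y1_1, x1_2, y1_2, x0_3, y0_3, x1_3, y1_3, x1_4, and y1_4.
x0_1 = 264
y0_1 = 56
x1_1 = 296
y1_1 = 192
x1_2 = 192
y1_2 = 152
x0_3 = 44
y0_3 = 152
x1_3 = 144
y1_3 = 252
x1_4 = 168
y1_4 = 204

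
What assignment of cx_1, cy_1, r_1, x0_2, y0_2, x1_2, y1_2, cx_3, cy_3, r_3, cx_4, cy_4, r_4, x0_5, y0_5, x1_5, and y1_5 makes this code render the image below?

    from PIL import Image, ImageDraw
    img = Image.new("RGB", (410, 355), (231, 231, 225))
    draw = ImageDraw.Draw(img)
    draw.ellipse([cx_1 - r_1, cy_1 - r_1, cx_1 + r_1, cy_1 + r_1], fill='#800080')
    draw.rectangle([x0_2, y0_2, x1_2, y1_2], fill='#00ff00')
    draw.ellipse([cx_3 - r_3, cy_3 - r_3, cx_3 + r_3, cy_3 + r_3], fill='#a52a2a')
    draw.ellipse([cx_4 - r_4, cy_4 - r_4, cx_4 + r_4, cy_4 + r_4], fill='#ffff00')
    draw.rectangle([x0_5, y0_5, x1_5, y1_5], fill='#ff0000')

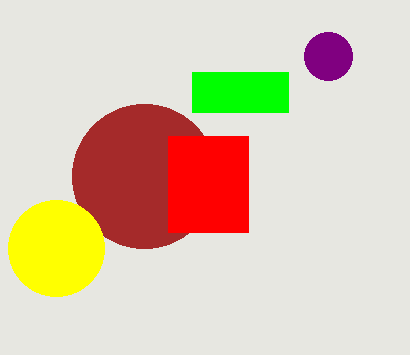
cx_1 = 328
cy_1 = 56
r_1 = 24
x0_2 = 192
y0_2 = 72
x1_2 = 288
y1_2 = 112
cx_3 = 144
cy_3 = 176
r_3 = 72
cx_4 = 56
cy_4 = 248
r_4 = 48
x0_5 = 168
y0_5 = 136
x1_5 = 248
y1_5 = 232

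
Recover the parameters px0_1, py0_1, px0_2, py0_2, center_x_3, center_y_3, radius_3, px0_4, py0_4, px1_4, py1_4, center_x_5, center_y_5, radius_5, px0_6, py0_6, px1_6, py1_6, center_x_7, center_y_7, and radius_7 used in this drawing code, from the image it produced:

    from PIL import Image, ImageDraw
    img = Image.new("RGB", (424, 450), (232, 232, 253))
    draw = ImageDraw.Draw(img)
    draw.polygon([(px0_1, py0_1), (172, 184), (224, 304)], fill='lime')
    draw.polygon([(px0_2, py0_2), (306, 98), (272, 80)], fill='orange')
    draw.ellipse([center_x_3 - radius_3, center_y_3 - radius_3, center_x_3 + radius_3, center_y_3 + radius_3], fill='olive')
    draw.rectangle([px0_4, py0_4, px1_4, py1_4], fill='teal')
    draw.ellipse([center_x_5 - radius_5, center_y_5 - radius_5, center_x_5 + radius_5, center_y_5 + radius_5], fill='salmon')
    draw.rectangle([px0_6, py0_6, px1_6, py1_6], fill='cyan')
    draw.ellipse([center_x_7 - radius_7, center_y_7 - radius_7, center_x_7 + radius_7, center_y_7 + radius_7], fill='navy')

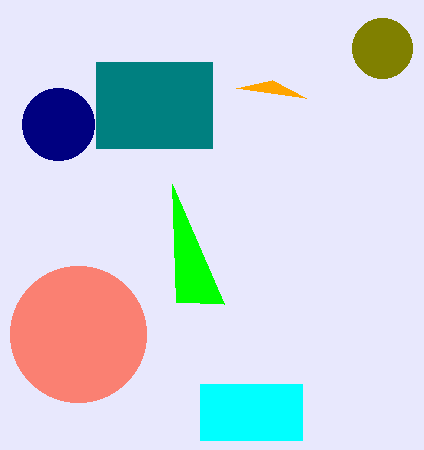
px0_1 = 176
py0_1 = 302
px0_2 = 236
py0_2 = 88
center_x_3 = 382
center_y_3 = 48
radius_3 = 30
px0_4 = 96
py0_4 = 62
px1_4 = 212
py1_4 = 148
center_x_5 = 78
center_y_5 = 334
radius_5 = 68
px0_6 = 200
py0_6 = 384
px1_6 = 302
py1_6 = 440
center_x_7 = 58
center_y_7 = 124
radius_7 = 36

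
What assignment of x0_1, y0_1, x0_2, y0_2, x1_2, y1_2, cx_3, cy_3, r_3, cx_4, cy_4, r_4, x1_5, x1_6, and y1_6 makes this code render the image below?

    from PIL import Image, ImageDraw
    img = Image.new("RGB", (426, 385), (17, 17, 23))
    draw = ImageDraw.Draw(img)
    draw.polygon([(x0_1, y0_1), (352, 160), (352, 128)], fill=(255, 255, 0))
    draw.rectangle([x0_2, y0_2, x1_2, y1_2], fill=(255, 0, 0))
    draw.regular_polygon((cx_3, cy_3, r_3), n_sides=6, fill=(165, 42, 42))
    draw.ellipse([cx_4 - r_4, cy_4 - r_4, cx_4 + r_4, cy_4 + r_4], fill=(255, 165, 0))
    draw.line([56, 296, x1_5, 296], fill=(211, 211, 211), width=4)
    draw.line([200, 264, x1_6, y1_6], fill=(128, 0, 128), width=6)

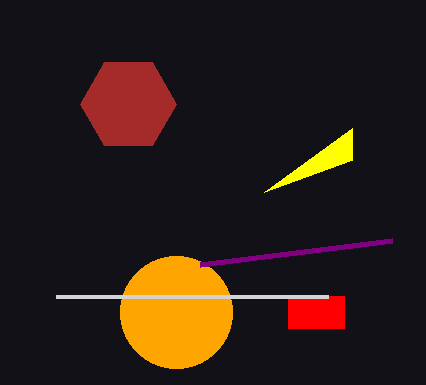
x0_1 = 264; y0_1 = 192; x0_2 = 288; y0_2 = 296; x1_2 = 344; y1_2 = 328; cx_3 = 128; cy_3 = 104; r_3 = 48; cx_4 = 176; cy_4 = 312; r_4 = 56; x1_5 = 328; x1_6 = 392; y1_6 = 240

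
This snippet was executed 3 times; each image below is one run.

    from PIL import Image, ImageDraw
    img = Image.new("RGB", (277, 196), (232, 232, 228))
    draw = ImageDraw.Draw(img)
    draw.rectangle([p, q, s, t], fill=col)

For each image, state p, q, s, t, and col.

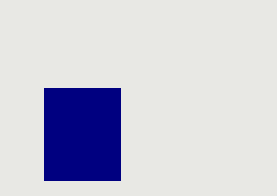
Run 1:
p = 44
q = 88
s = 120
t = 180
col = 'navy'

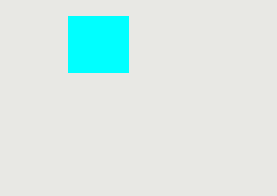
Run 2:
p = 68
q = 16
s = 128
t = 72
col = 'cyan'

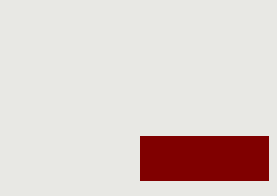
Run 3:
p = 140
q = 136
s = 268
t = 180
col = 'maroon'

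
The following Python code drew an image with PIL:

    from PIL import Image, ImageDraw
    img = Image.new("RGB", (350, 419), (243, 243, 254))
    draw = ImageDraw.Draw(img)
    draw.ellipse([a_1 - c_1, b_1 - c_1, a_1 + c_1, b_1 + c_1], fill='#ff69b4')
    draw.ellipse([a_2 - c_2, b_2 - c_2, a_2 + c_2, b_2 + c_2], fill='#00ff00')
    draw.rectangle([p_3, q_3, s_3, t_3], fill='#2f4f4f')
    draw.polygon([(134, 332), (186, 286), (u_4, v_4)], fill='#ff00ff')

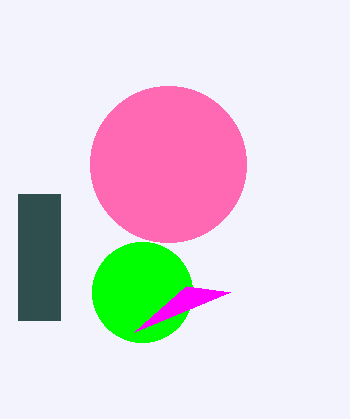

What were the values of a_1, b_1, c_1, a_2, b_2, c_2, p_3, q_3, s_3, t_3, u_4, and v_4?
a_1 = 168; b_1 = 164; c_1 = 78; a_2 = 142; b_2 = 292; c_2 = 50; p_3 = 18; q_3 = 194; s_3 = 60; t_3 = 320; u_4 = 230; v_4 = 292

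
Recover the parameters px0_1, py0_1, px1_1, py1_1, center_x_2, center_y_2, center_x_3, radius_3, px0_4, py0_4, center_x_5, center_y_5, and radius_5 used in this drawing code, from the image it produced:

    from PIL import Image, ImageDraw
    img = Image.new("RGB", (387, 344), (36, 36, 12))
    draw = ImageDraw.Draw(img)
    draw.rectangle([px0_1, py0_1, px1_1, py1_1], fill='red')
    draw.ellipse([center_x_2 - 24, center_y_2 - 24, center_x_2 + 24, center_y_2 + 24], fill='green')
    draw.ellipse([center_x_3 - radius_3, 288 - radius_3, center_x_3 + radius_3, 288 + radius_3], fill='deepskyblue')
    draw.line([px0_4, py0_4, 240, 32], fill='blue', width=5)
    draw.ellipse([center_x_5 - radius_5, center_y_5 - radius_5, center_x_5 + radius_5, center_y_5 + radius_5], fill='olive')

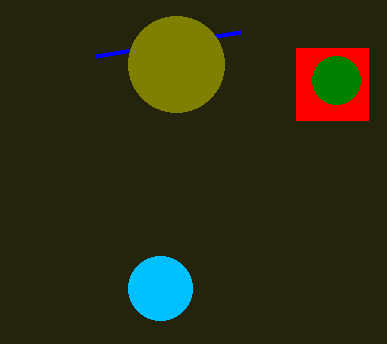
px0_1 = 296
py0_1 = 48
px1_1 = 368
py1_1 = 120
center_x_2 = 336
center_y_2 = 80
center_x_3 = 160
radius_3 = 32
px0_4 = 96
py0_4 = 56
center_x_5 = 176
center_y_5 = 64
radius_5 = 48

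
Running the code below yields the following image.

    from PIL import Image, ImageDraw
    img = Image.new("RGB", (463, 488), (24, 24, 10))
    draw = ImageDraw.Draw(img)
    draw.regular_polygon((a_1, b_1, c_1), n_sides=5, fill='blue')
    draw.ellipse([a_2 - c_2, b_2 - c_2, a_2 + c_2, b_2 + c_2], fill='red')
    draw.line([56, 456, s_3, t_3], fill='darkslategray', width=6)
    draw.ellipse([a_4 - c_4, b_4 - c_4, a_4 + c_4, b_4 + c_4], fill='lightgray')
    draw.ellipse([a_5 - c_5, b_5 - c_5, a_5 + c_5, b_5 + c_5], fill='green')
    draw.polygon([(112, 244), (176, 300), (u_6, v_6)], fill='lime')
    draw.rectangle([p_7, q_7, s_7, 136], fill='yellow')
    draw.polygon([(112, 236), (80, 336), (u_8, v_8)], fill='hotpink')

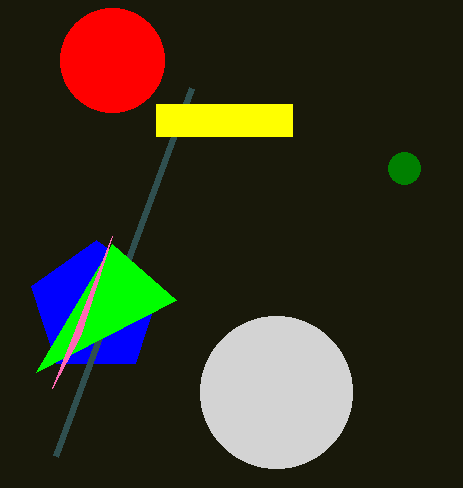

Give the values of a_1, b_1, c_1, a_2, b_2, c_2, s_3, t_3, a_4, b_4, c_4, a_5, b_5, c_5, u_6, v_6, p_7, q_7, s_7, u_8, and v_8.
a_1 = 96, b_1 = 308, c_1 = 68, a_2 = 112, b_2 = 60, c_2 = 52, s_3 = 192, t_3 = 88, a_4 = 276, b_4 = 392, c_4 = 76, a_5 = 404, b_5 = 168, c_5 = 16, u_6 = 36, v_6 = 372, p_7 = 156, q_7 = 104, s_7 = 292, u_8 = 52, v_8 = 388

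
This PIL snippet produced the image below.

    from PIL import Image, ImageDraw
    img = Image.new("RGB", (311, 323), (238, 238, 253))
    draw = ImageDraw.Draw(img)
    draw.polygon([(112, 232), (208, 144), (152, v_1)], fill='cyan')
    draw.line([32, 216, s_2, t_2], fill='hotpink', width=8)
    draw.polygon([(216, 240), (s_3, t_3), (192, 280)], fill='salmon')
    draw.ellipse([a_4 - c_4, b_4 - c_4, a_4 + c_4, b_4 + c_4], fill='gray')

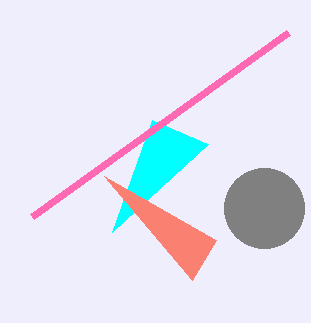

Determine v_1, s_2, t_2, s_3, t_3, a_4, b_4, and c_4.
v_1 = 120; s_2 = 288; t_2 = 32; s_3 = 104; t_3 = 176; a_4 = 264; b_4 = 208; c_4 = 40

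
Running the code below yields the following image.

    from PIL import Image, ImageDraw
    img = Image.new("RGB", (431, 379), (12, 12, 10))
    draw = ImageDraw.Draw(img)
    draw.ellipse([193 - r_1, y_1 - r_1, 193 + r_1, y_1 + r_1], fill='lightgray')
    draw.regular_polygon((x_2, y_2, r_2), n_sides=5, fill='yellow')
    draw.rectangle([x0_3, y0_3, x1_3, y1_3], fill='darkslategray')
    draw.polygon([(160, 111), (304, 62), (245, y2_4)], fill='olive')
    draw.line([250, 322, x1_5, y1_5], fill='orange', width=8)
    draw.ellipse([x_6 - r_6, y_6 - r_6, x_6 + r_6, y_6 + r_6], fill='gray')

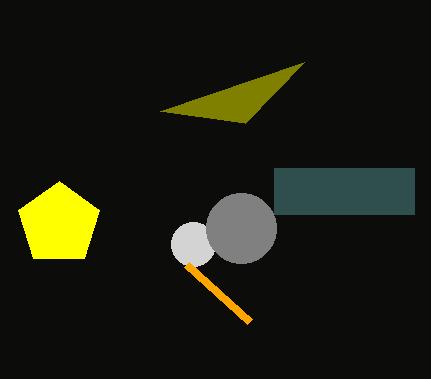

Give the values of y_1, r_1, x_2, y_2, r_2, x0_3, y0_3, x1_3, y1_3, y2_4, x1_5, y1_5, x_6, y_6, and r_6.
y_1 = 244, r_1 = 22, x_2 = 59, y_2 = 224, r_2 = 43, x0_3 = 274, y0_3 = 168, x1_3 = 414, y1_3 = 214, y2_4 = 123, x1_5 = 187, y1_5 = 265, x_6 = 241, y_6 = 228, r_6 = 35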